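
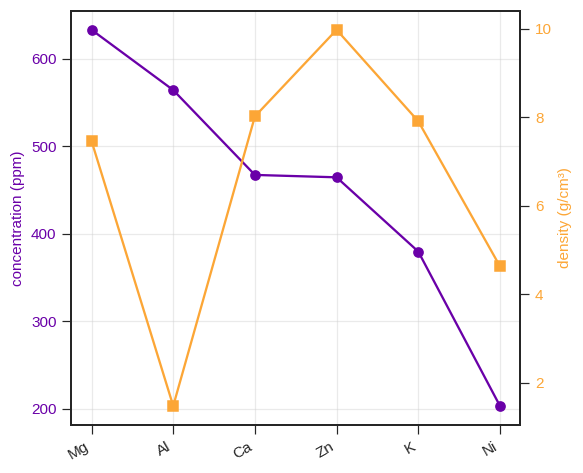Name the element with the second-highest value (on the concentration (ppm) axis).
Al

Top 3 (on the concentration (ppm) axis): Mg ≈ 650, Al ≈ 550, Ca ≈ 450.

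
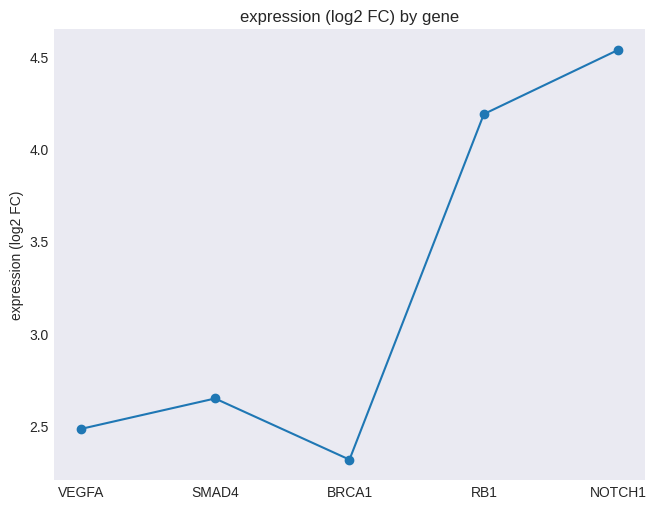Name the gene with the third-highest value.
Top 4: NOTCH1 ≈ 4.6, RB1 ≈ 4.2, SMAD4 ≈ 2.6, VEGFA ≈ 2.4.

SMAD4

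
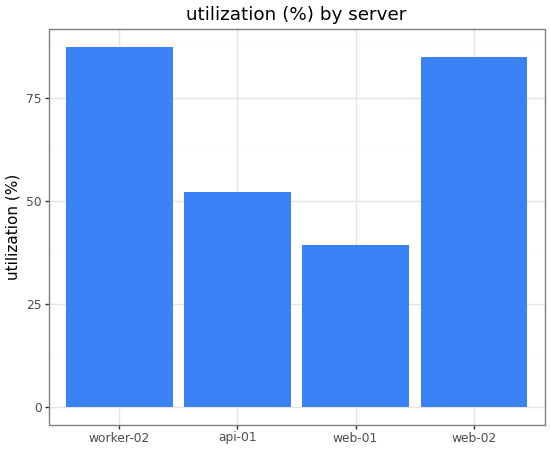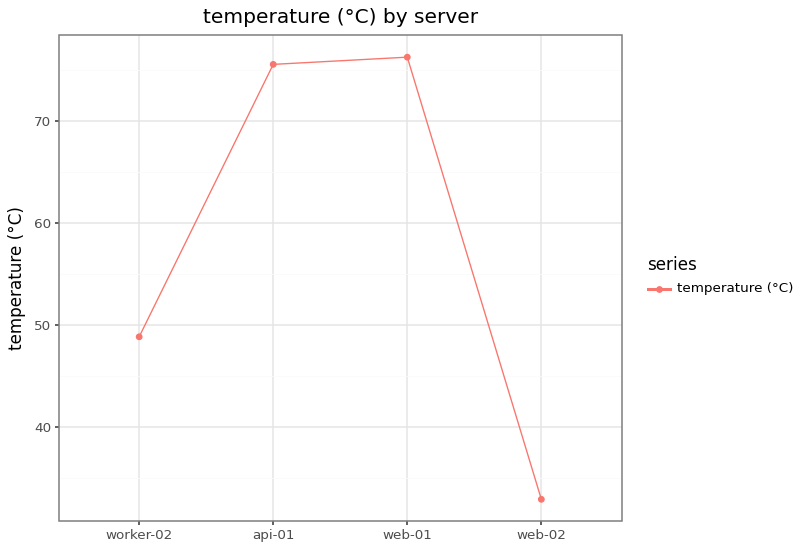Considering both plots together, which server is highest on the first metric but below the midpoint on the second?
Chart 2 median temperature (°C) ≈ 60; below-median servers: worker-02, web-02. Among those, worker-02 has the highest utilization (%) (≈ 90).

worker-02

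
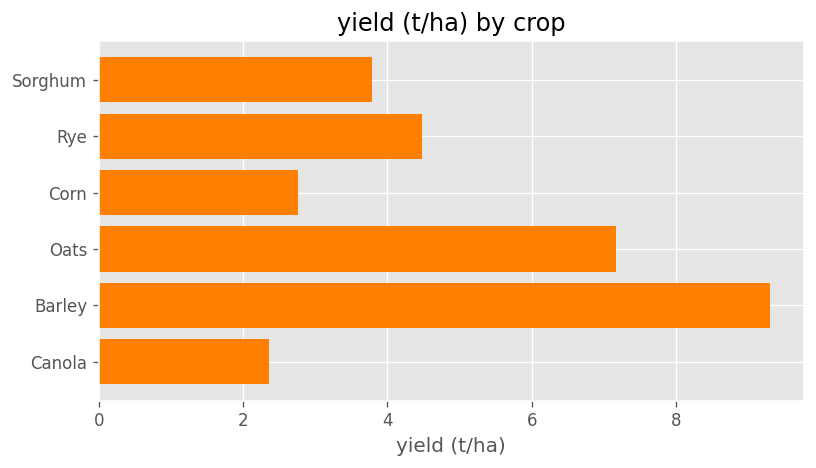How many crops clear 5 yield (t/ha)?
Above 5: Oats, Barley.

2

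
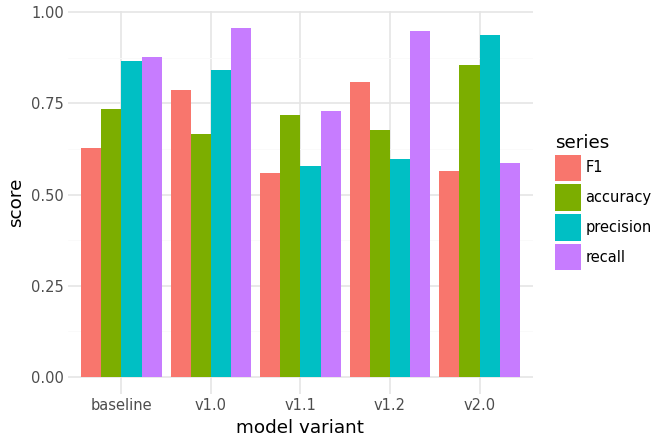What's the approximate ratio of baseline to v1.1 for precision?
≈ 1.5×

baseline ≈ 0.9, v1.1 ≈ 0.6; 0.9/0.6 ≈ 1.5.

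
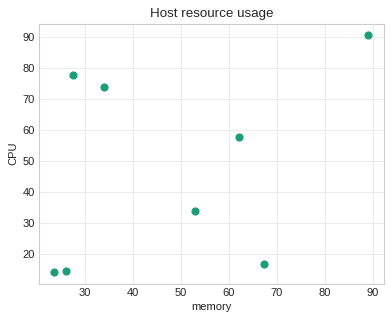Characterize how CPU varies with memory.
Points are positively correlated; weak (|r| ≈ 0.3).

positive, weak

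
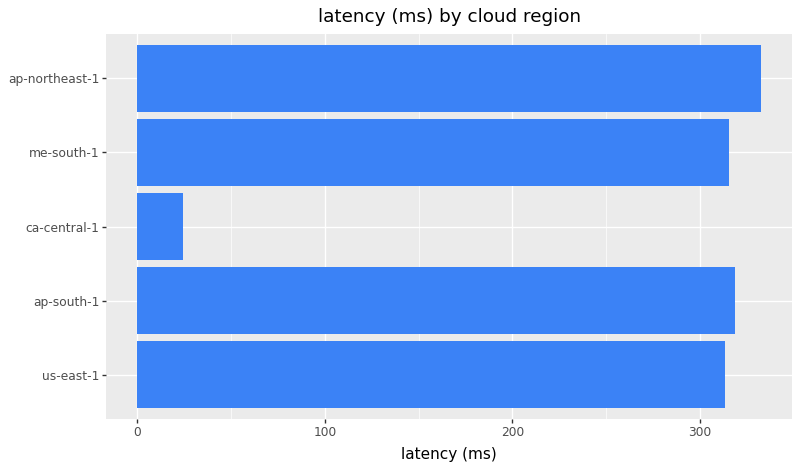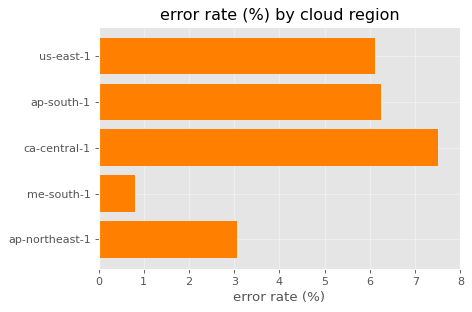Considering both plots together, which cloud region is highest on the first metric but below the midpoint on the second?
Chart 2 median error rate (%) ≈ 6; below-median cloud regions: me-south-1, ap-northeast-1. Among those, ap-northeast-1 has the highest latency (ms) (≈ 350).

ap-northeast-1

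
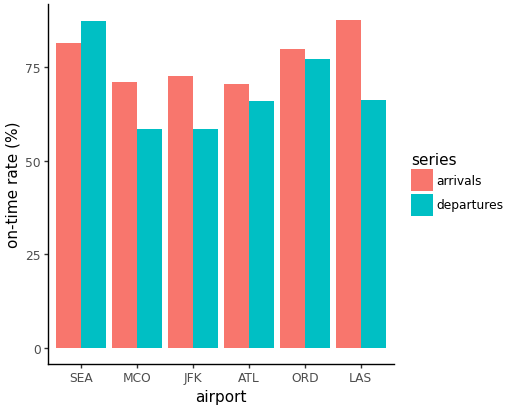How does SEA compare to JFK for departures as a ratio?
SEA ≈ 90, JFK ≈ 60; 90/60 ≈ 1.5.

≈ 1.5×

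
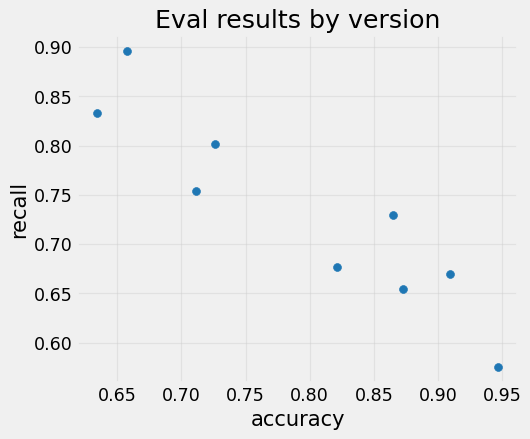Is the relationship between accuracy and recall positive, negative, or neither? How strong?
Points are negatively correlated; strong (|r| ≈ 0.9).

negative, strong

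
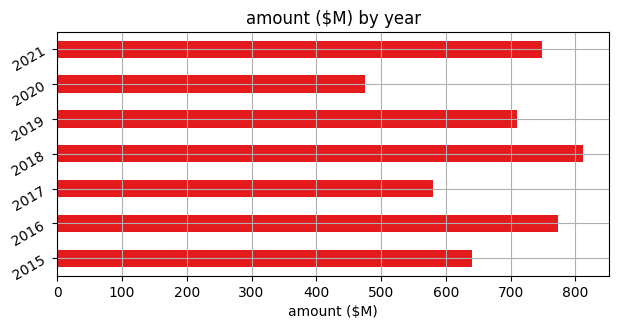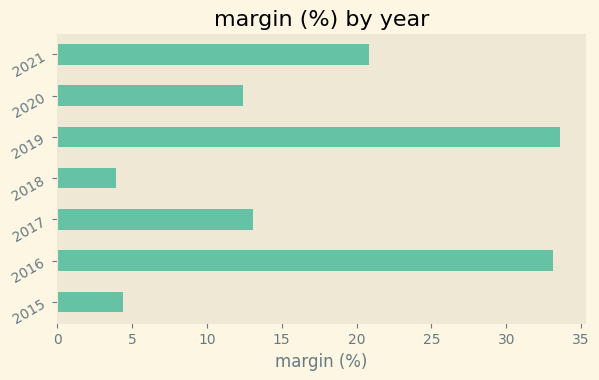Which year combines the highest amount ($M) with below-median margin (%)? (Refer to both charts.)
Chart 2 median margin (%) ≈ 15; below-median years: 2015, 2018, 2020. Among those, 2018 has the highest amount ($M) (≈ 800).

2018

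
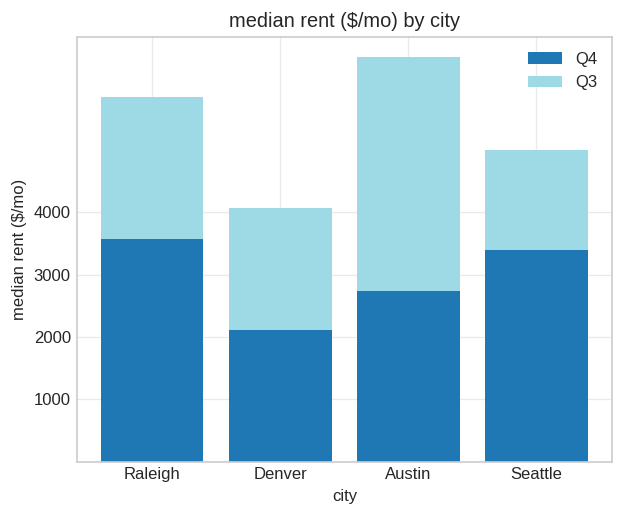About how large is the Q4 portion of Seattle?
≈ 3000

Q4 top ≈ 3000, bottom ≈ 0; segment ≈ 3000.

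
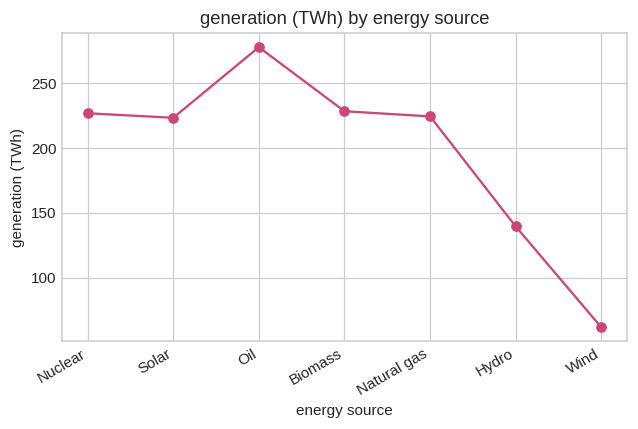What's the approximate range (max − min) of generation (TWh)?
Max Oil ≈ 280, min Wind ≈ 60; range ≈ 220.

≈ 220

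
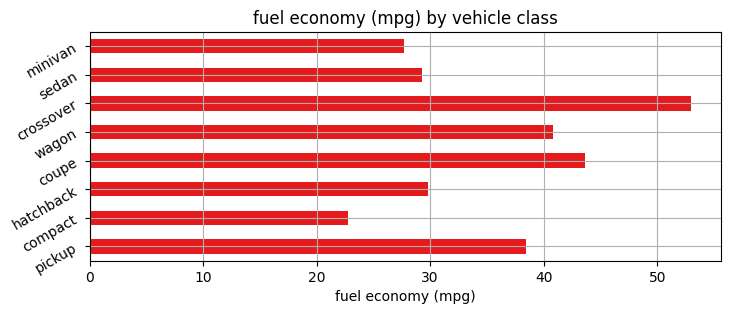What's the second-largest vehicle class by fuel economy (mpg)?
coupe

Top 3: crossover ≈ 55, coupe ≈ 45, wagon ≈ 40.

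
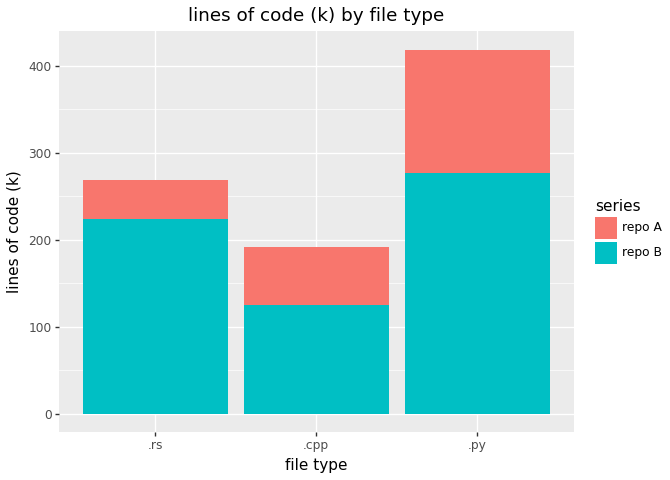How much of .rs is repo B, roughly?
repo B top ≈ 200, bottom ≈ 0; segment ≈ 200.

≈ 200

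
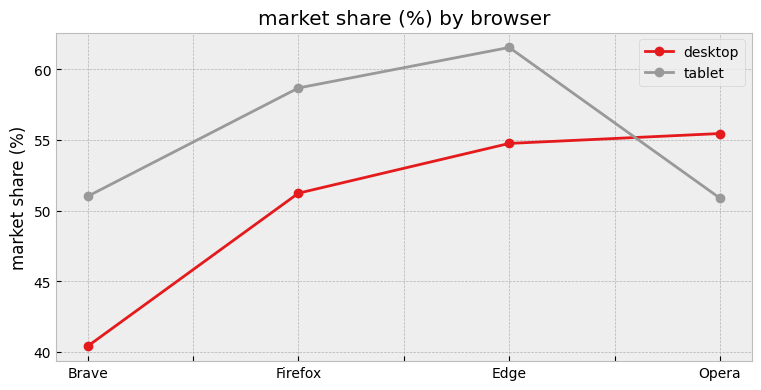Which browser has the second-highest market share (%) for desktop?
Top 3 for desktop: Opera ≈ 56, Edge ≈ 54, Firefox ≈ 52.

Edge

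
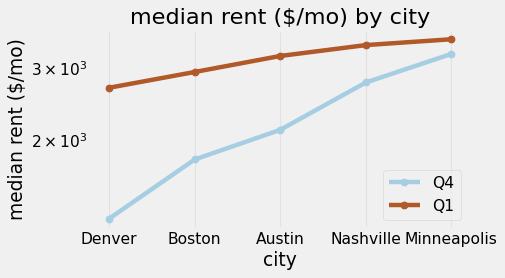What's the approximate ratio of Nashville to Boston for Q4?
Nashville ≈ 2800, Boston ≈ 1800; 2800/1800 ≈ 1.56.

≈ 1.56×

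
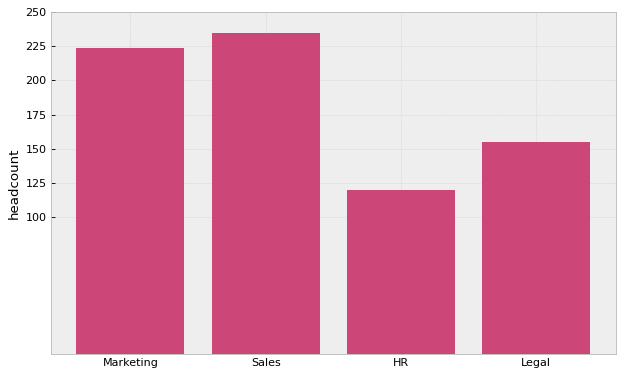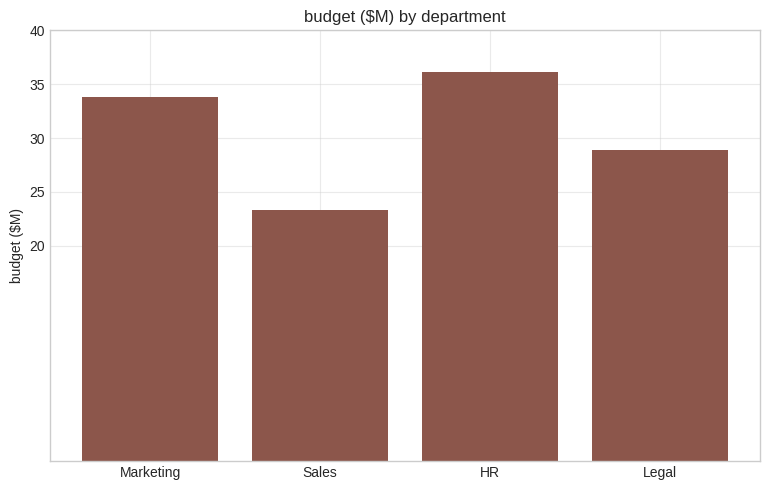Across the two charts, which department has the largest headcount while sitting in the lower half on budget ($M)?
Sales

Chart 2 median budget ($M) ≈ 30; below-median departments: Sales, Legal. Among those, Sales has the highest headcount (≈ 225).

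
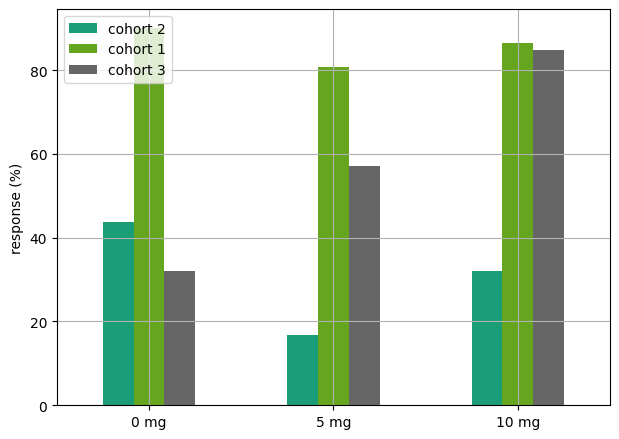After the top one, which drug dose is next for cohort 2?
Top 3 for cohort 2: 0 mg ≈ 40, 10 mg ≈ 30, 5 mg ≈ 20.

10 mg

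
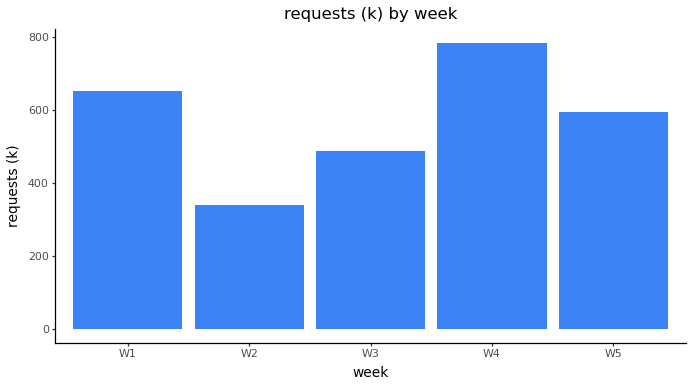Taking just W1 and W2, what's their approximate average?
≈ 500

(700 + 300) / 2 ≈ 500.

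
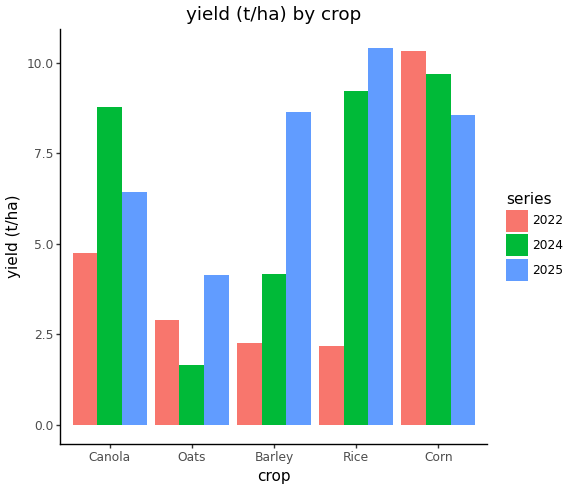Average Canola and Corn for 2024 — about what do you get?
(9 + 10) / 2 ≈ 10.

≈ 10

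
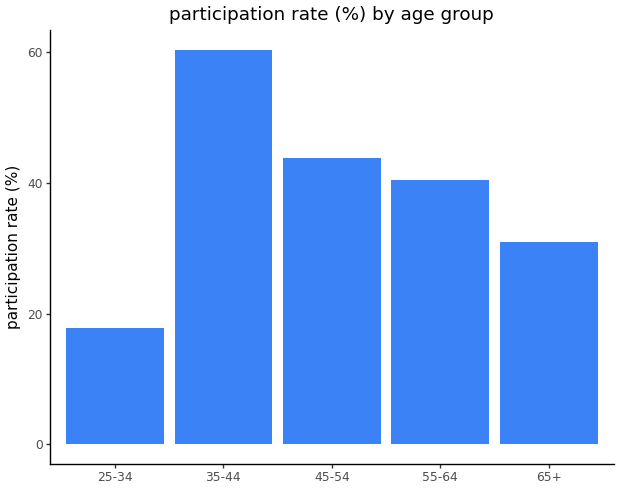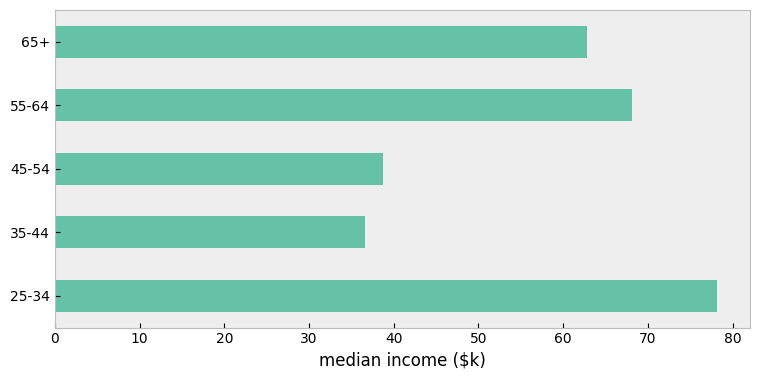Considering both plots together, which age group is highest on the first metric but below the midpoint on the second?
35-44

Chart 2 median median income ($k) ≈ 60; below-median age groups: 35-44, 45-54. Among those, 35-44 has the highest participation rate (%) (≈ 60).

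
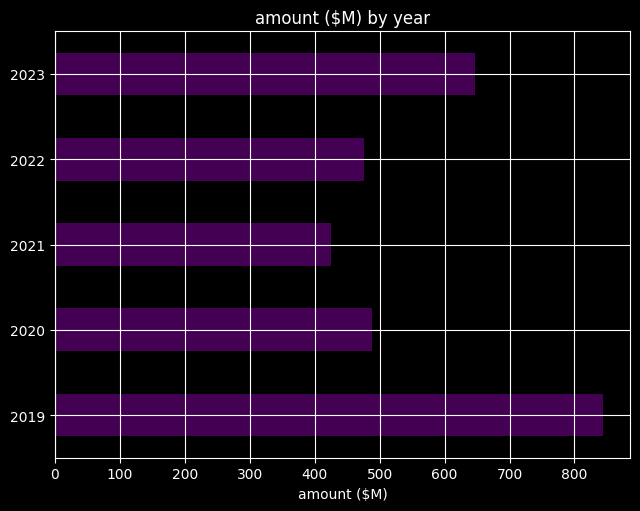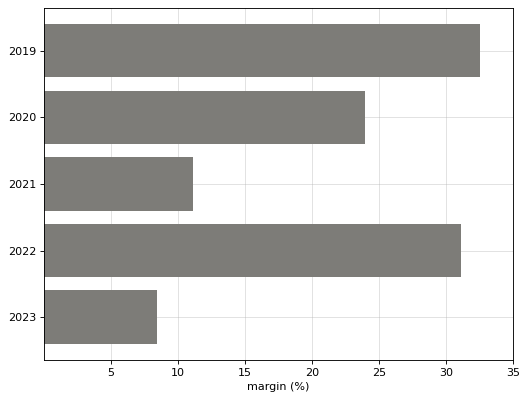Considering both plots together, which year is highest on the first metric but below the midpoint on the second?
Chart 2 median margin (%) ≈ 25; below-median years: 2021, 2023. Among those, 2023 has the highest amount ($M) (≈ 600).

2023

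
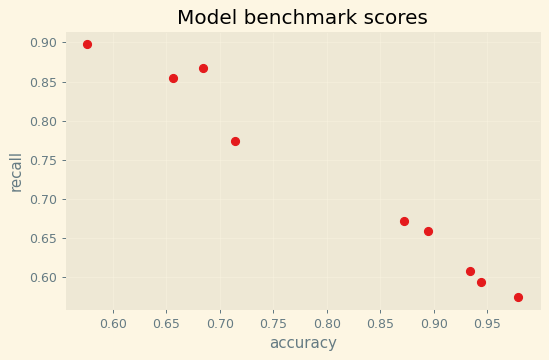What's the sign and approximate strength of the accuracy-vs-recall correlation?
Points are negatively correlated; strong (|r| ≈ 1.0).

negative, strong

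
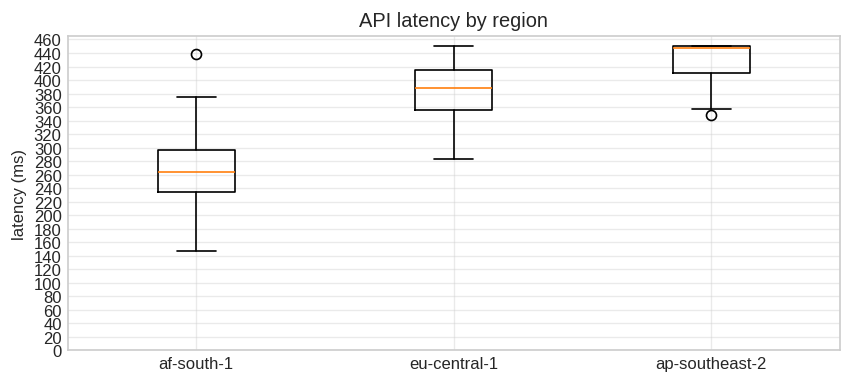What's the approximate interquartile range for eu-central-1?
Q3 ≈ 420, Q1 ≈ 360; IQR ≈ 60.

≈ 60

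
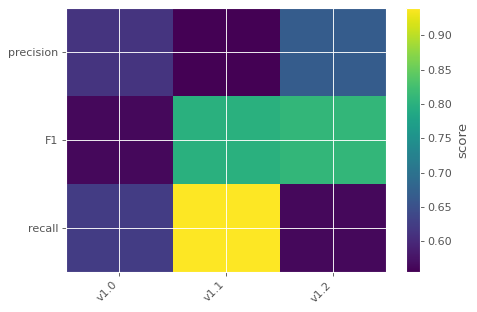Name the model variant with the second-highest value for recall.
Top 3 for recall: v1.1 ≈ 0.95, v1.0 ≈ 0.60, v1.2 ≈ 0.55.

v1.0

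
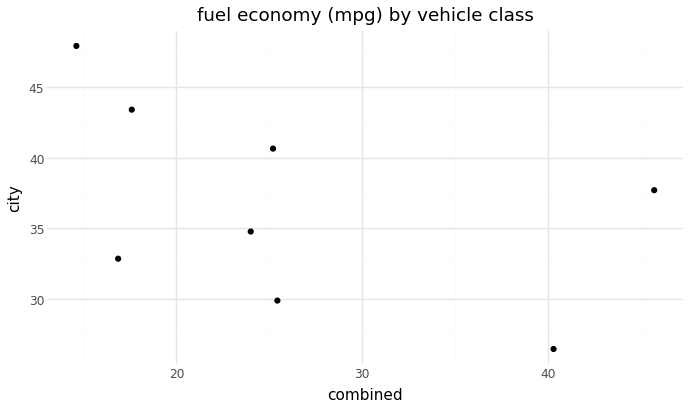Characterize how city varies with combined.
Points are negatively correlated; moderate (|r| ≈ 0.5).

negative, moderate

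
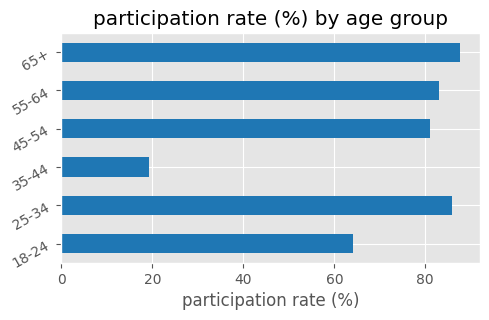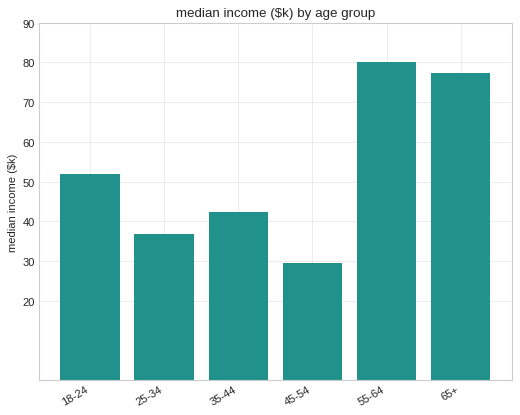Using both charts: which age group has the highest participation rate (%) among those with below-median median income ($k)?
25-34

Chart 2 median median income ($k) ≈ 50; below-median age groups: 25-34, 35-44, 45-54. Among those, 25-34 has the highest participation rate (%) (≈ 90).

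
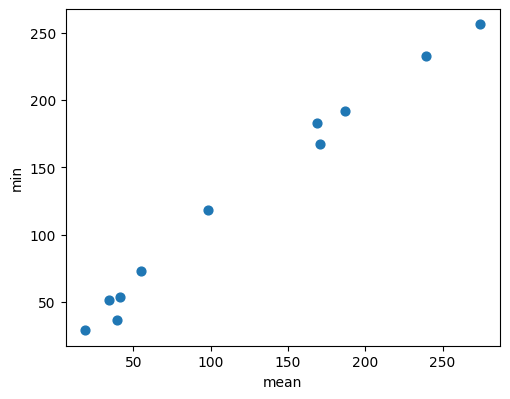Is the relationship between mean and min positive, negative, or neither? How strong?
Points are positively correlated; strong (|r| ≈ 1.0).

positive, strong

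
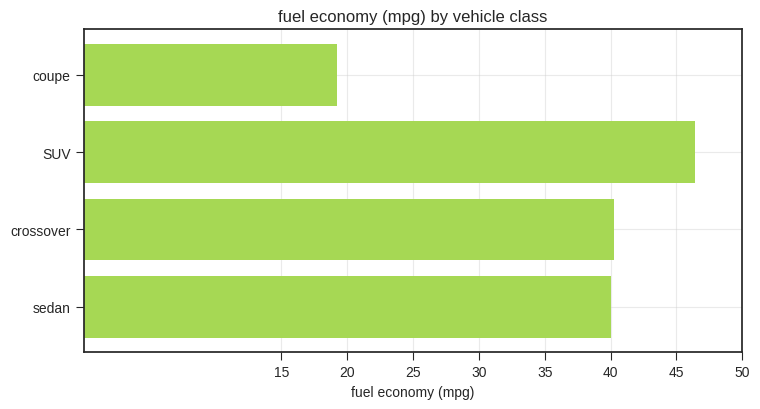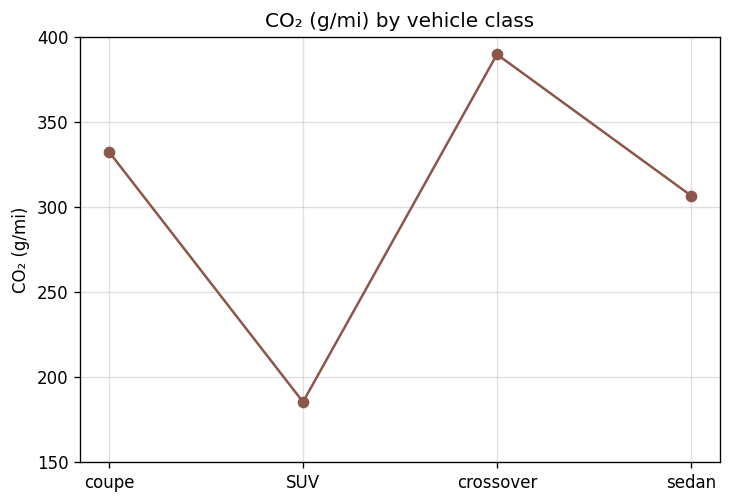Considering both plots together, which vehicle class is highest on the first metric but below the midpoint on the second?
Chart 2 median CO₂ (g/mi) ≈ 300; below-median vehicle classes: SUV, sedan. Among those, SUV has the highest fuel economy (mpg) (≈ 45).

SUV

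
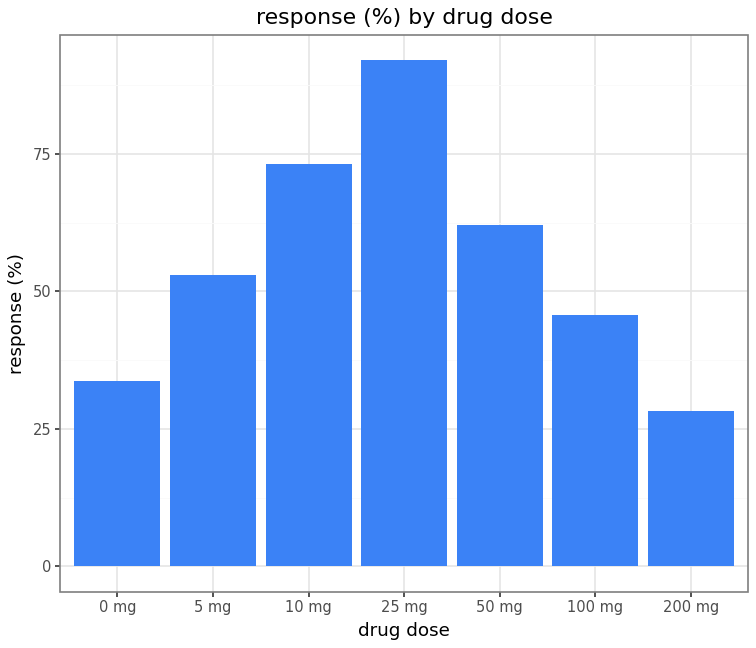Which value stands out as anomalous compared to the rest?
25 mg

25 mg ≈ 90; the rest sit between ≈ 30 and ≈ 70.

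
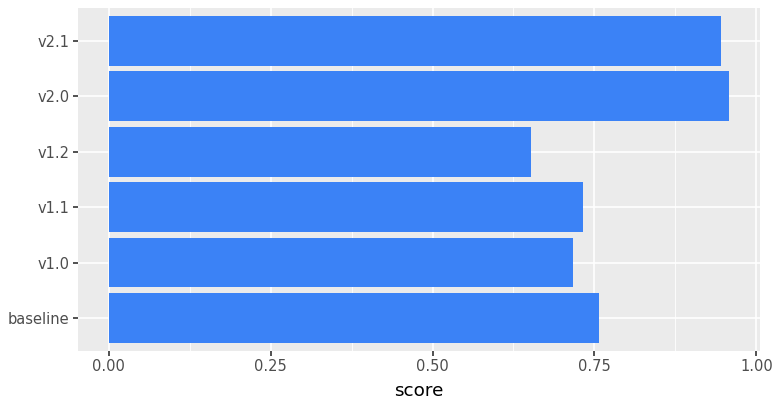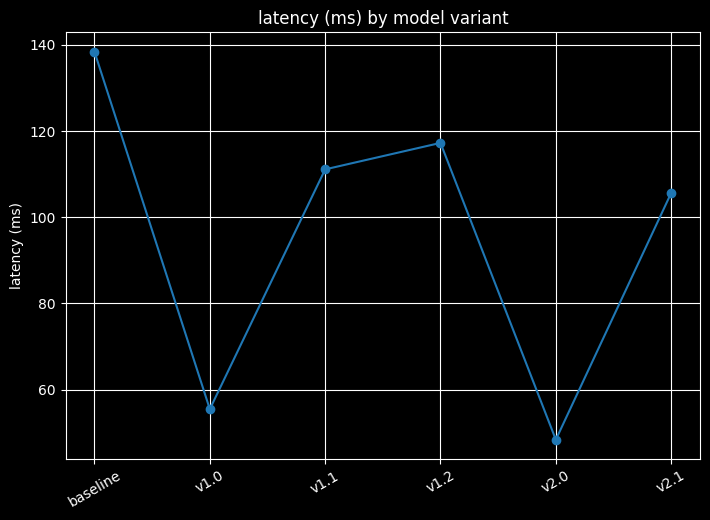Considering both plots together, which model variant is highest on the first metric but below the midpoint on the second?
v2.0

Chart 2 median latency (ms) ≈ 100; below-median model variants: v1.0, v2.0, v2.1. Among those, v2.0 has the highest score (≈ 1).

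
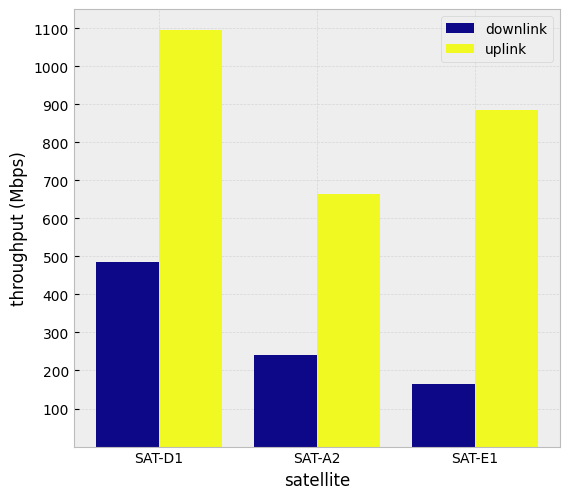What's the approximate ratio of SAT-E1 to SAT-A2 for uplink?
≈ 1.29×

SAT-E1 ≈ 900, SAT-A2 ≈ 700; 900/700 ≈ 1.29.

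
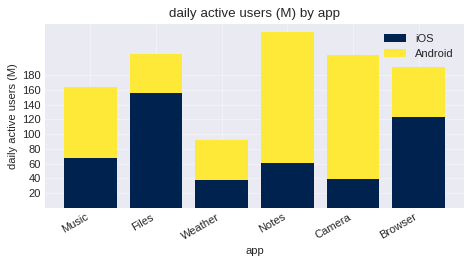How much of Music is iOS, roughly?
≈ 60

iOS top ≈ 60, bottom ≈ 0; segment ≈ 60.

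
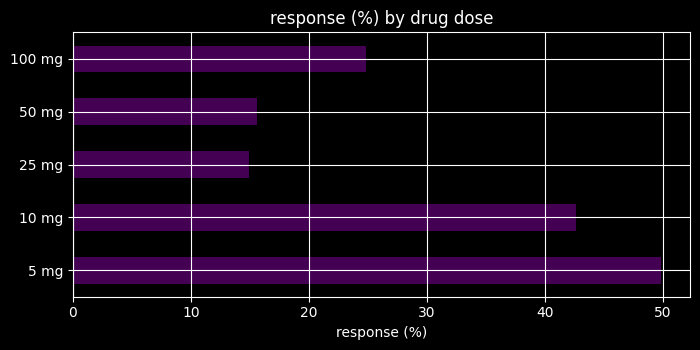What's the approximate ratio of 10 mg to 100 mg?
≈ 1.8×

10 mg ≈ 45, 100 mg ≈ 25; 45/25 ≈ 1.8.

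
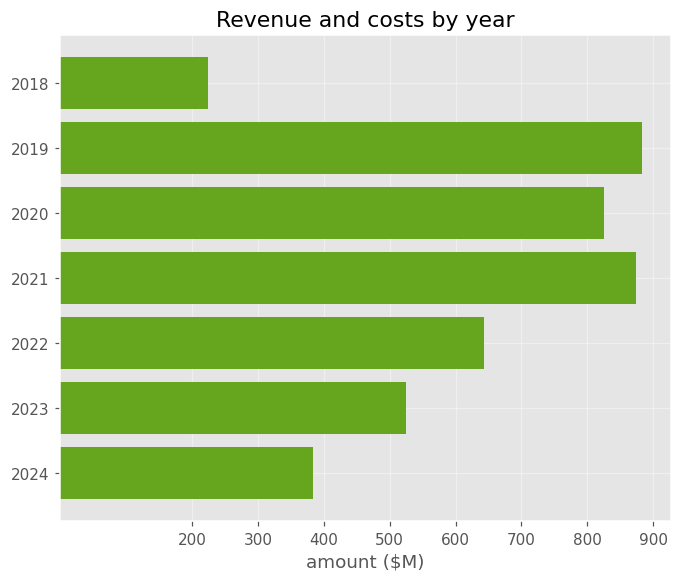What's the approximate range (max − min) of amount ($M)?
≈ 700

Max 2019 ≈ 900, min 2018 ≈ 200; range ≈ 700.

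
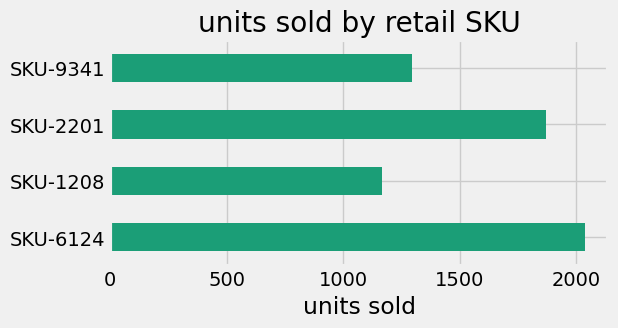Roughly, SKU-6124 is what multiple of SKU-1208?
≈ 1.67×

SKU-6124 ≈ 2000, SKU-1208 ≈ 1200; 2000/1200 ≈ 1.67.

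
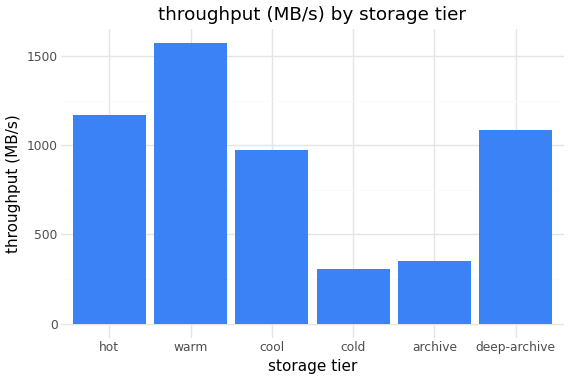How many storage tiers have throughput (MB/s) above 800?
Above 800: hot, warm, cool, deep-archive.

4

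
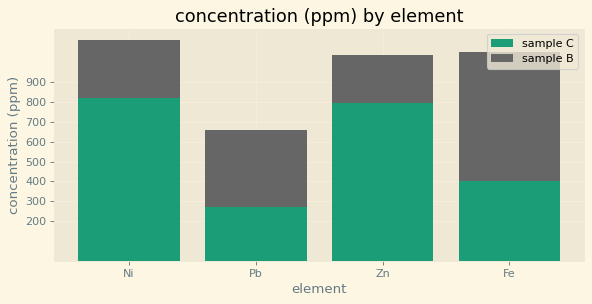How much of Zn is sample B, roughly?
sample B top ≈ 1000, bottom ≈ 800; segment ≈ 200.

≈ 200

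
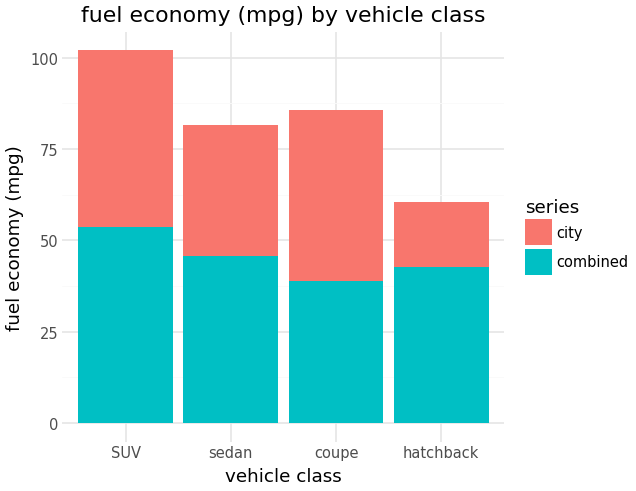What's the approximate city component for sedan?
city top ≈ 80, bottom ≈ 50; segment ≈ 30.

≈ 30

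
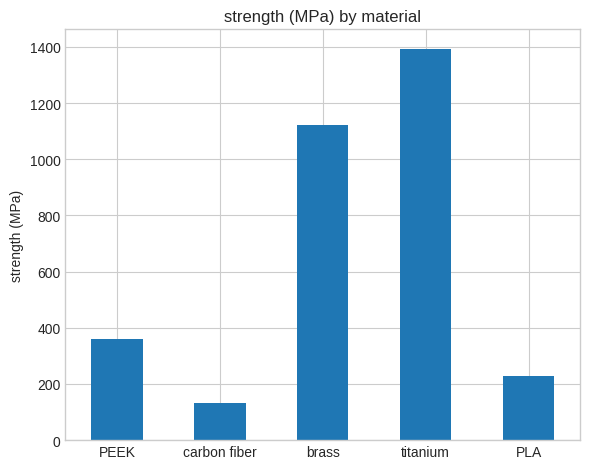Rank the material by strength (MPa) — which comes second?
brass

Top 3: titanium ≈ 1400, brass ≈ 1200, PEEK ≈ 400.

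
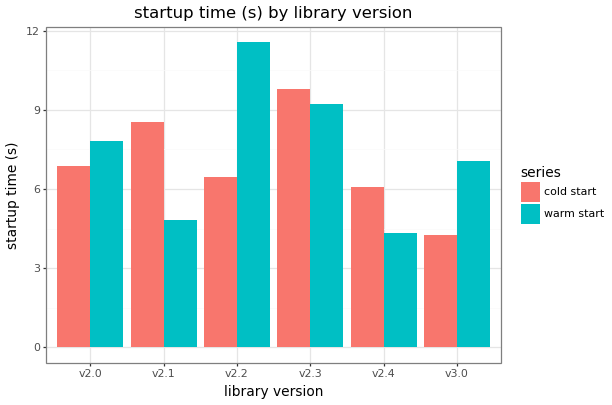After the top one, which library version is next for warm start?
v2.3

Top 3 for warm start: v2.2 ≈ 12, v2.3 ≈ 9, v2.0 ≈ 8.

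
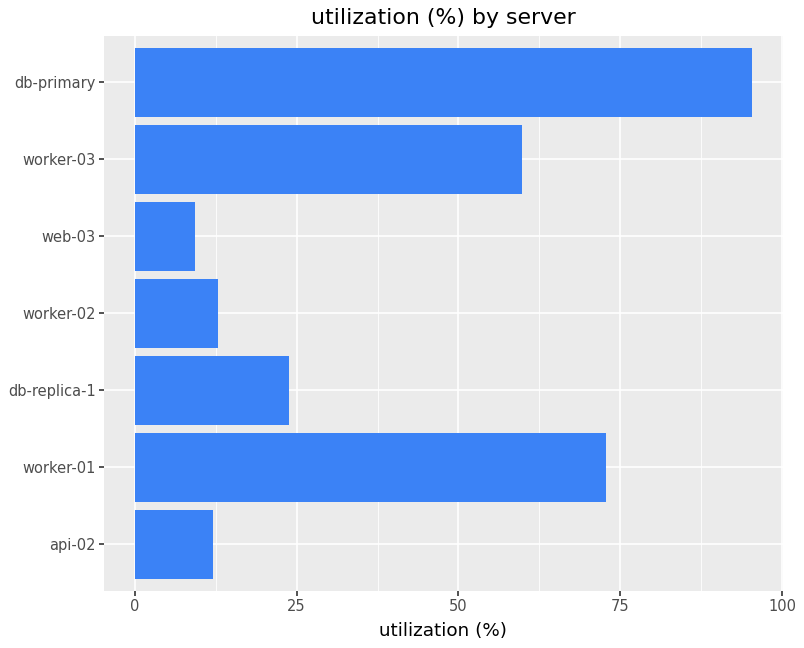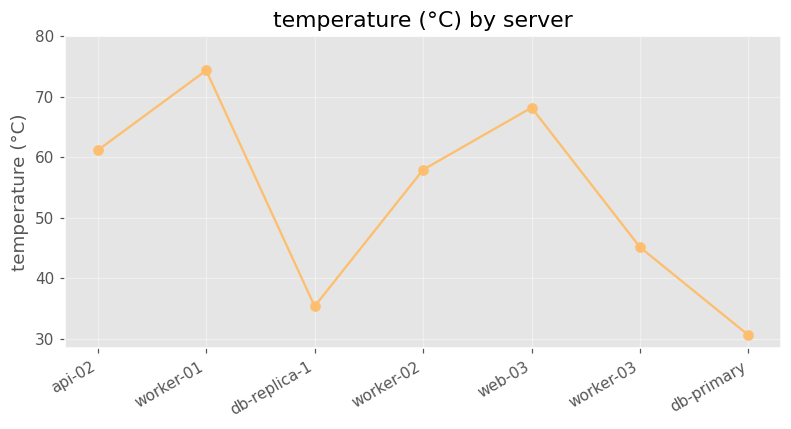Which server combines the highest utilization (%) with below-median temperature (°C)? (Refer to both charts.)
Chart 2 median temperature (°C) ≈ 60; below-median servers: db-replica-1, worker-03, db-primary. Among those, db-primary has the highest utilization (%) (≈ 100).

db-primary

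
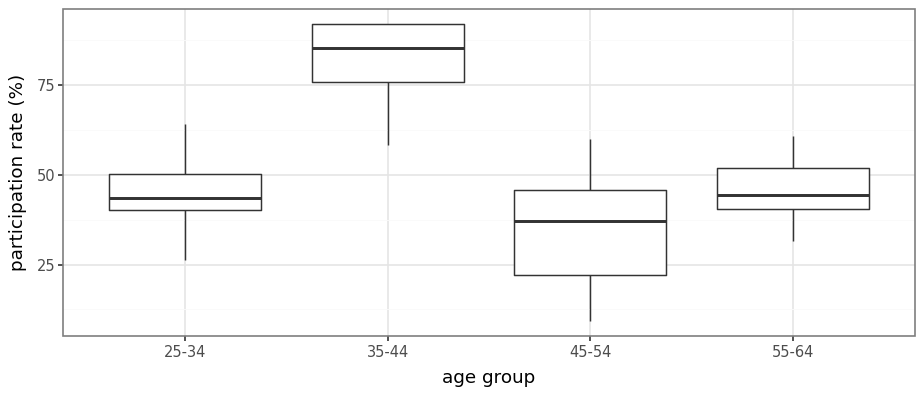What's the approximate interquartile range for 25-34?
≈ 10

Q3 ≈ 50, Q1 ≈ 40; IQR ≈ 10.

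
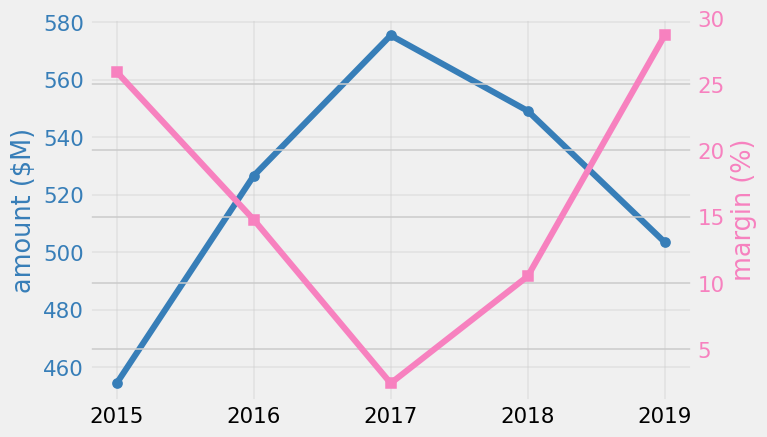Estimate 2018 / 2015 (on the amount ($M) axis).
≈ 1.17×

2018 ≈ 540, 2015 ≈ 460; 540/460 ≈ 1.17.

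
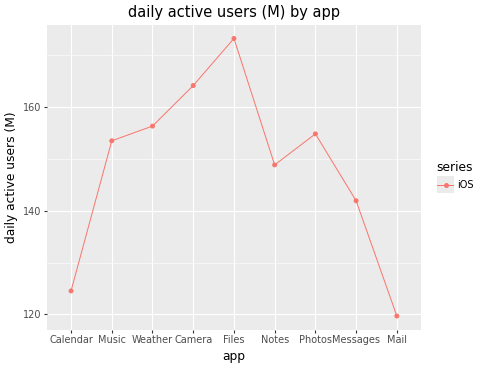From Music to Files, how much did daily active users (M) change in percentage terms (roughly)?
≈ +12.9%

Music ≈ 155, Files ≈ 175; (175 − 155) / 155 ≈ +12.9%.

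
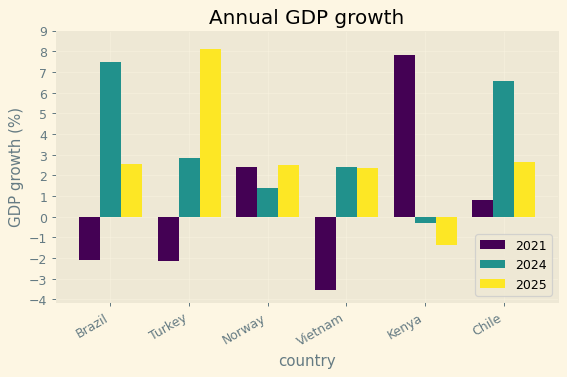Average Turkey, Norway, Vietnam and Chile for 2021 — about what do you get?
(-2 + 2 + -4 + 1) / 4 ≈ -1.

≈ -1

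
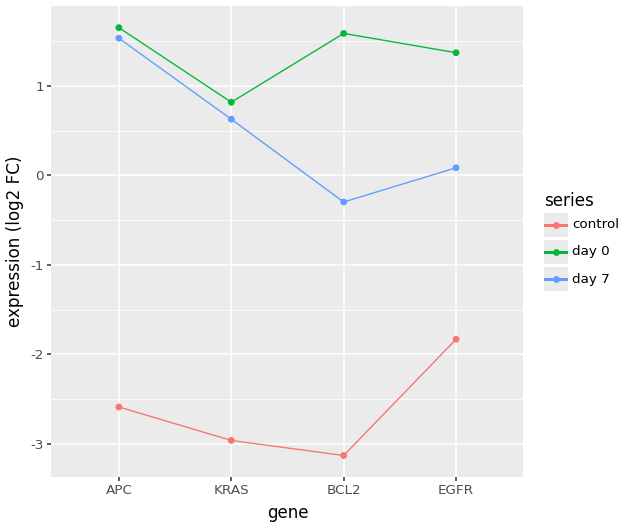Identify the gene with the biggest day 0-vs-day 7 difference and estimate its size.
BCL2: day 0 ≈ 1.5, day 7 ≈ -0.5 → gap ≈ 2.0. Next-largest (EGFR) is only ≈ 1.5.

BCL2, ≈ 2.0 log2 FC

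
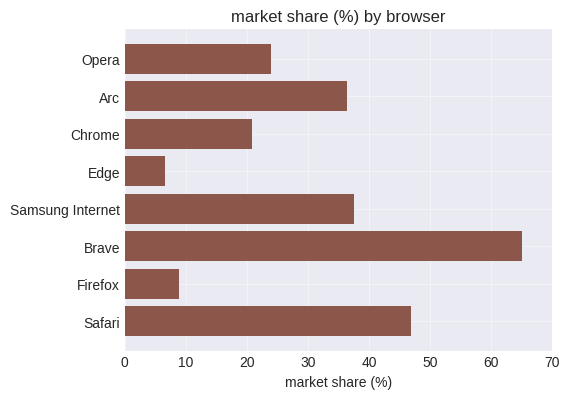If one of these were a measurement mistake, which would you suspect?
Brave

Brave ≈ 60; the rest sit between ≈ 10 and ≈ 50.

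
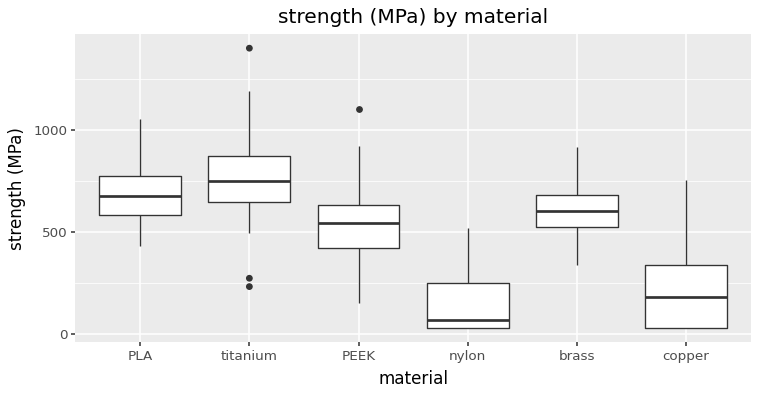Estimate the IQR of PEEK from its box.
≈ 200

Q3 ≈ 600, Q1 ≈ 400; IQR ≈ 200.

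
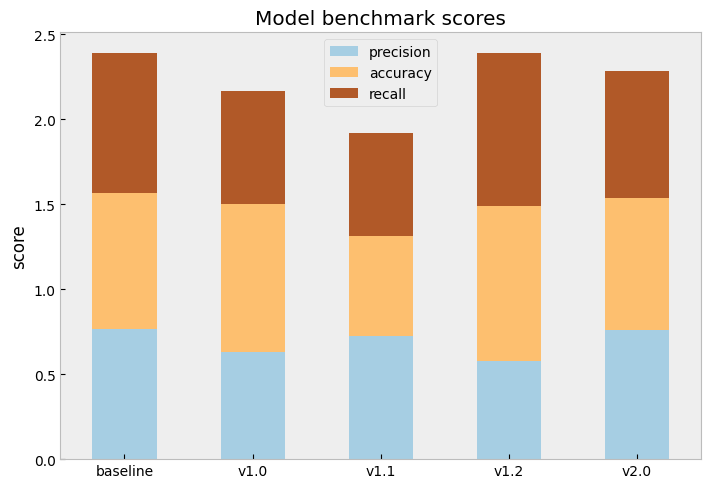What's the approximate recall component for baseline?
recall top ≈ 2.4, bottom ≈ 1.6; segment ≈ 0.8.

≈ 0.8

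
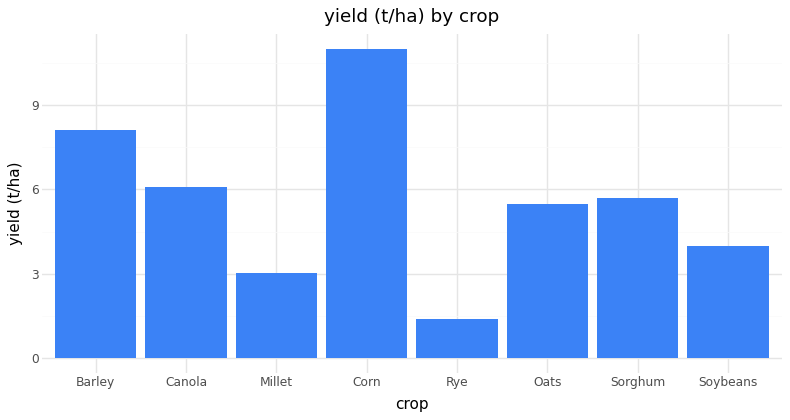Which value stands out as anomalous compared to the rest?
Corn ≈ 11; the rest sit between ≈ 1 and ≈ 8.

Corn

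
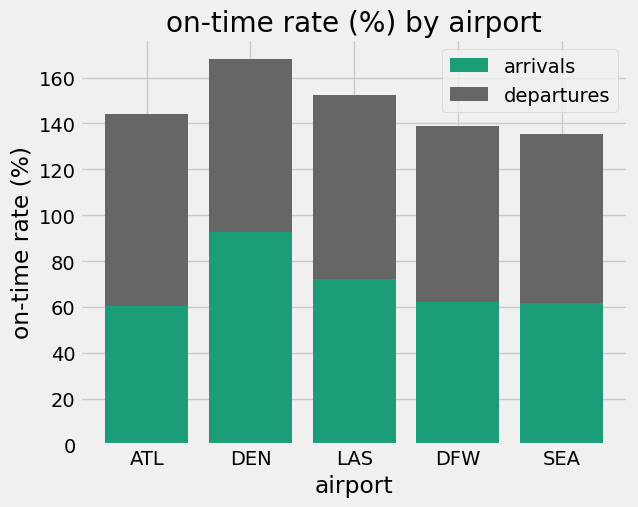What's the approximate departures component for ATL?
departures top ≈ 140, bottom ≈ 60; segment ≈ 80.

≈ 80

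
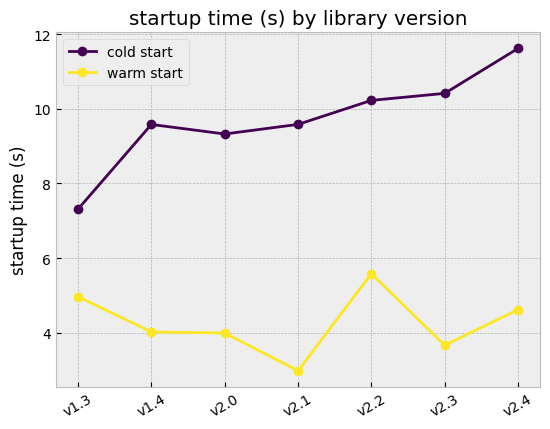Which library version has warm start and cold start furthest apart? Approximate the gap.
v2.4, ≈ 7 s

v2.4: warm start ≈ 5, cold start ≈ 12 → gap ≈ 7. Next-largest (v2.3) is only ≈ 6.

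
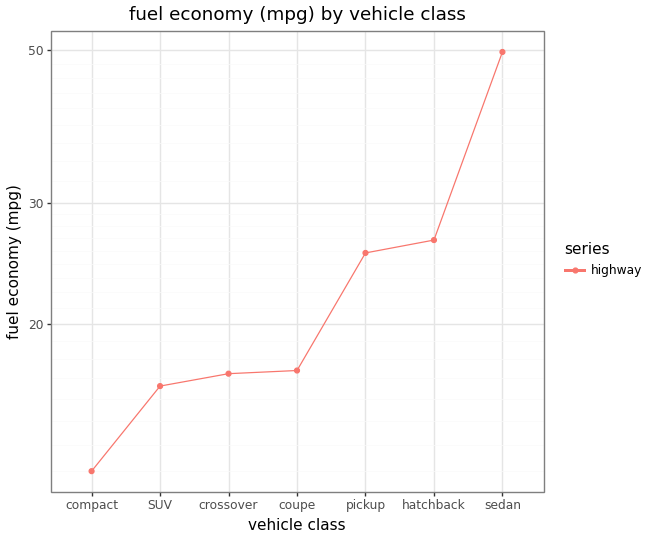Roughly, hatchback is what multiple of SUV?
≈ 1.67×

hatchback ≈ 25, SUV ≈ 15; 25/15 ≈ 1.67.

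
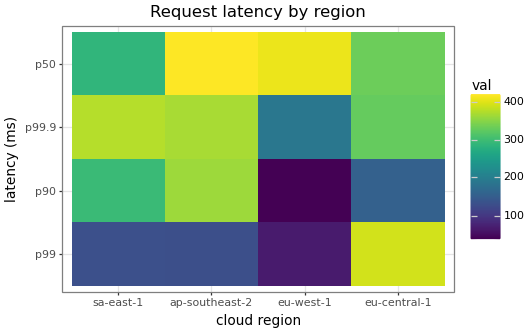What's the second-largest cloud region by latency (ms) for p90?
sa-east-1

Top 3 for p90: ap-southeast-2 ≈ 350, sa-east-1 ≈ 300, eu-central-1 ≈ 150.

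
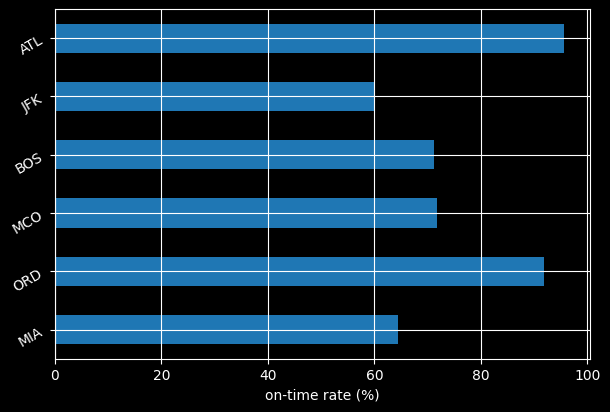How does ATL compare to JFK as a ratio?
≈ 1.67×

ATL ≈ 100, JFK ≈ 60; 100/60 ≈ 1.67.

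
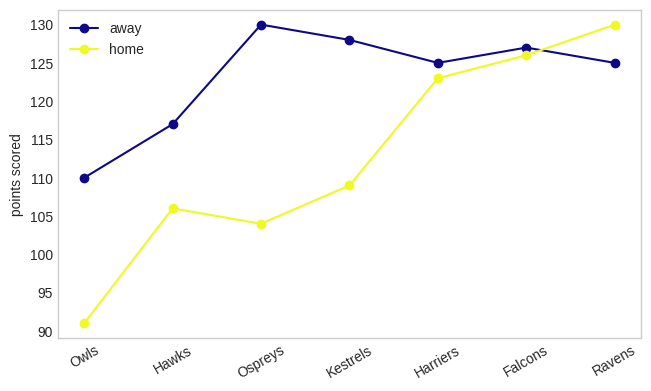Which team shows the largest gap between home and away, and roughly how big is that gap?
Ospreys: home ≈ 105, away ≈ 130 → gap ≈ 25. Next-largest (Kestrels) is only ≈ 20.

Ospreys, ≈ 25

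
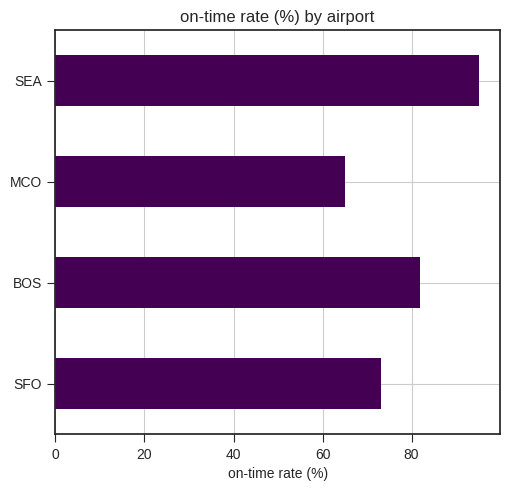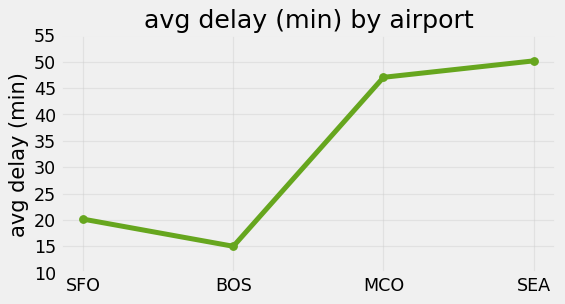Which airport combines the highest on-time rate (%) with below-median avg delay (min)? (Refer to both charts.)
BOS

Chart 2 median avg delay (min) ≈ 35; below-median airports: SFO, BOS. Among those, BOS has the highest on-time rate (%) (≈ 80).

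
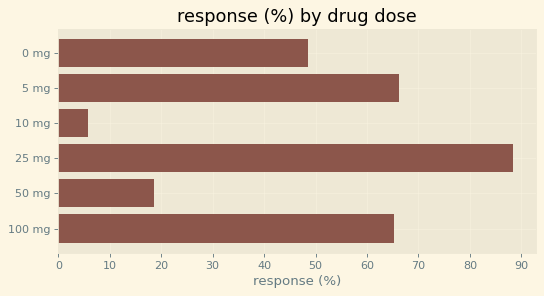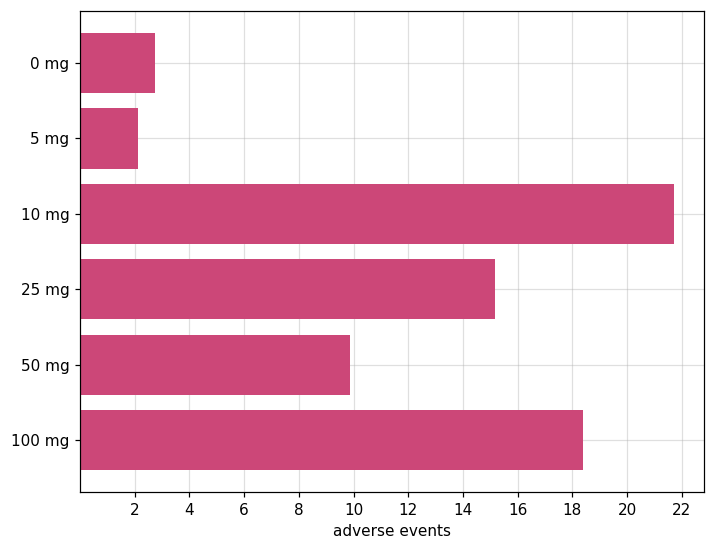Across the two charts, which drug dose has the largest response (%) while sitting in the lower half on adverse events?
5 mg

Chart 2 median adverse events ≈ 12; below-median drug doses: 0 mg, 5 mg, 50 mg. Among those, 5 mg has the highest response (%) (≈ 70).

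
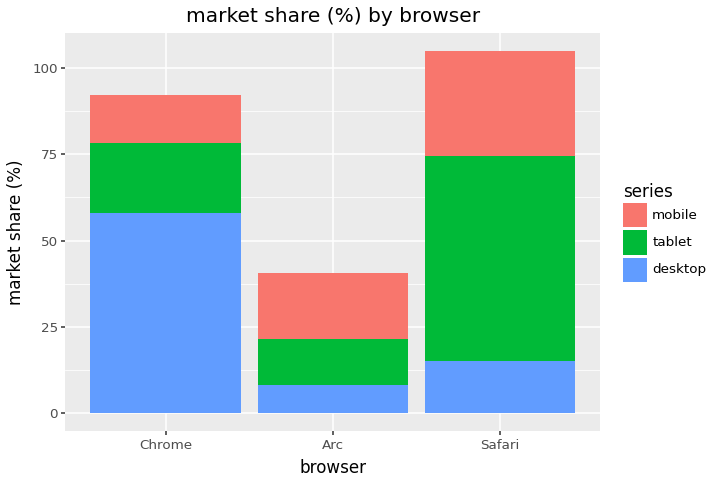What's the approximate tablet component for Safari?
≈ 60

tablet top ≈ 70, bottom ≈ 10; segment ≈ 60.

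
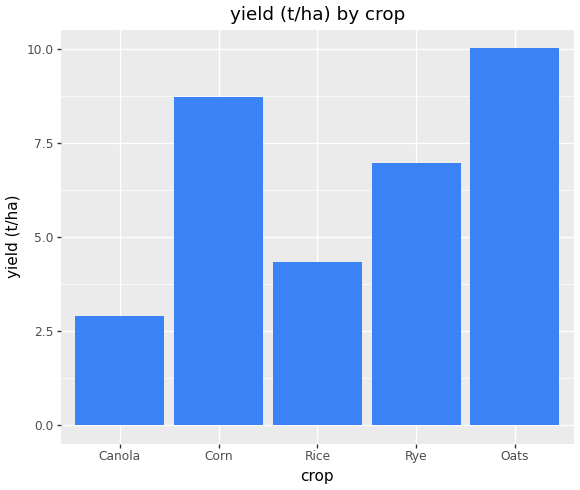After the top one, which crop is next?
Top 3: Oats ≈ 10, Corn ≈ 9, Rye ≈ 7.

Corn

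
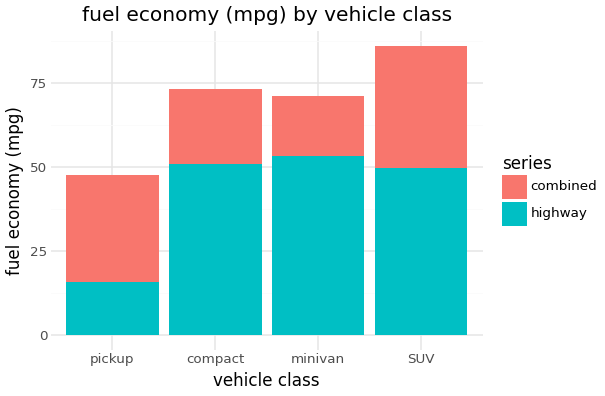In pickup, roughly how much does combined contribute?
≈ 30

combined top ≈ 50, bottom ≈ 20; segment ≈ 30.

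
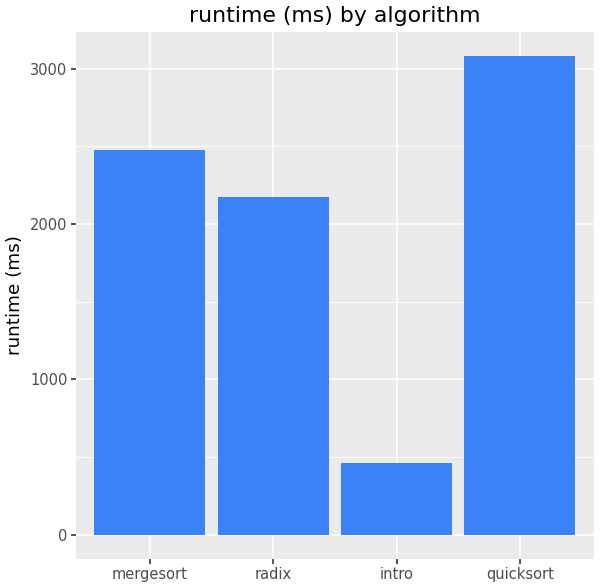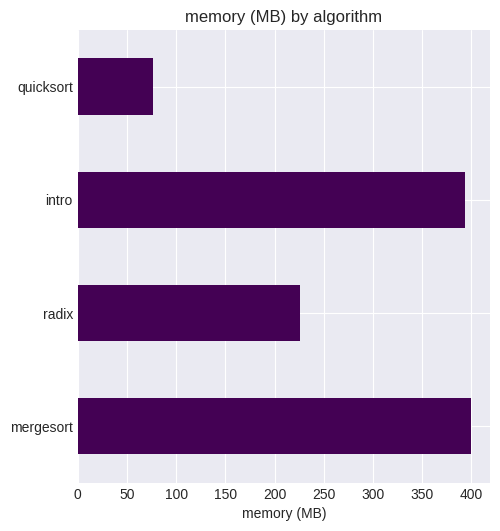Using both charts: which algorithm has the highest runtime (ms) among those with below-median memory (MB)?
quicksort

Chart 2 median memory (MB) ≈ 300; below-median algorithms: radix, quicksort. Among those, quicksort has the highest runtime (ms) (≈ 3000).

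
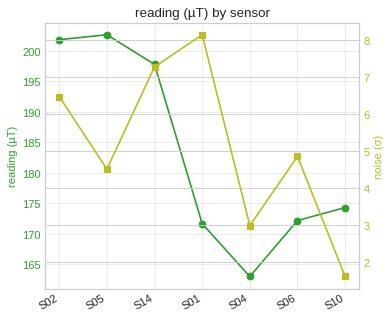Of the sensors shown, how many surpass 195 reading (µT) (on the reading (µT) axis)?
Above 195: S02, S05, S14.

3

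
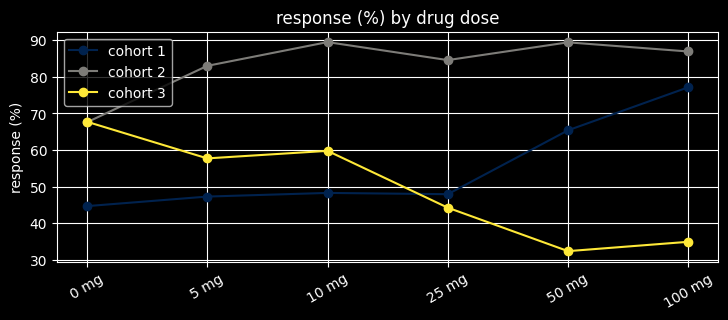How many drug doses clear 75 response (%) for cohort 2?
5

Above 75: 5 mg, 10 mg, 25 mg, 50 mg, 100 mg.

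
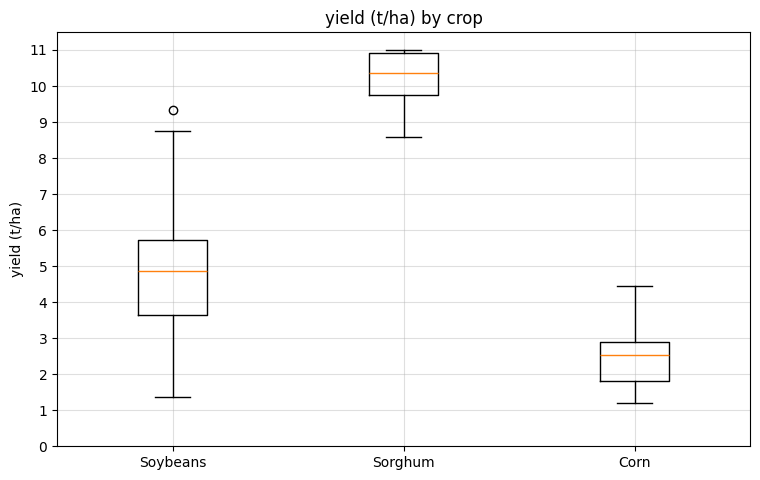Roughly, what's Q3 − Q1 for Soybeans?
≈ 2

Q3 ≈ 6, Q1 ≈ 4; IQR ≈ 2.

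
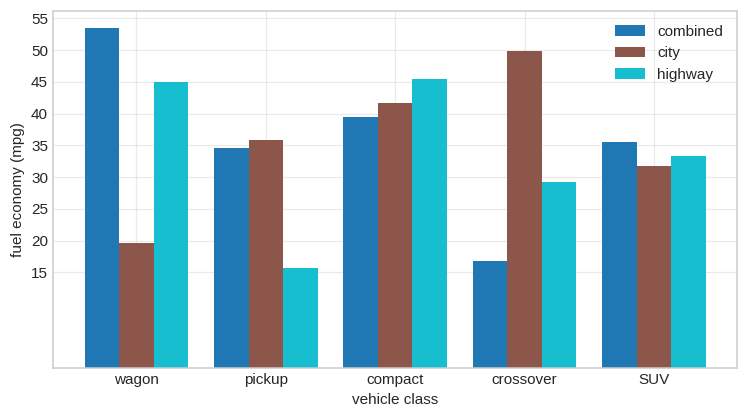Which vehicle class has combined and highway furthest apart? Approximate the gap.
pickup, ≈ 20 mpg

pickup: combined ≈ 35, highway ≈ 15 → gap ≈ 20. Next-largest (crossover) is only ≈ 15.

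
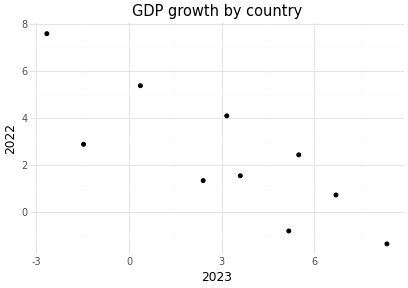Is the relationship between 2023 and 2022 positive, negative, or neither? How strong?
negative, strong

Points are negatively correlated; strong (|r| ≈ 0.8).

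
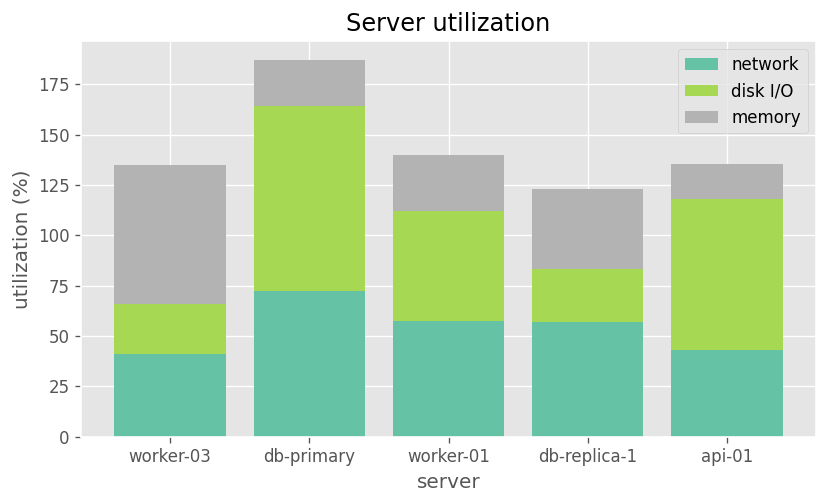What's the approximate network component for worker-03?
≈ 40

network top ≈ 40, bottom ≈ 0; segment ≈ 40.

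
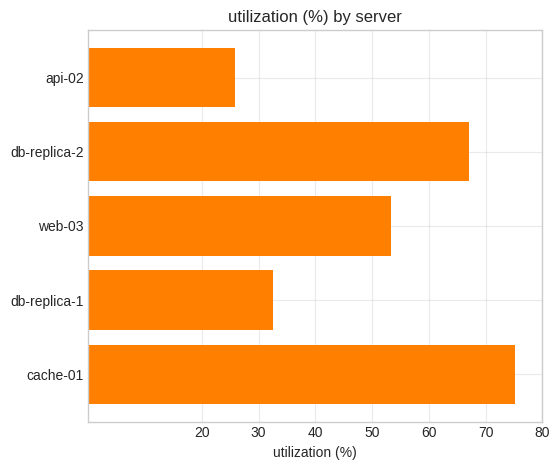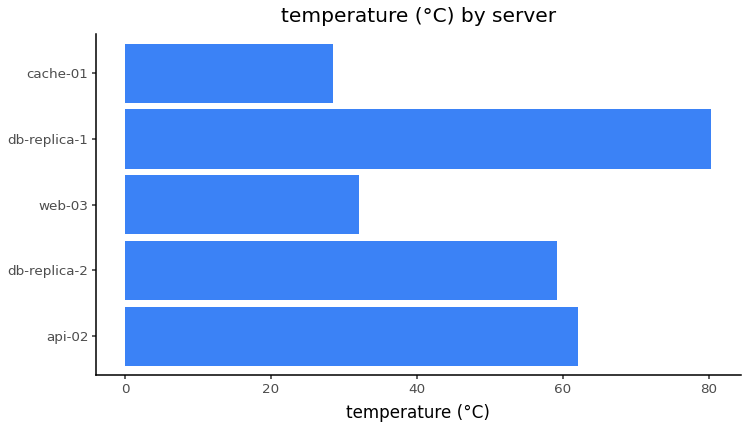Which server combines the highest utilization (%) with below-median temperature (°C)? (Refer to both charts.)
Chart 2 median temperature (°C) ≈ 60; below-median servers: web-03, cache-01. Among those, cache-01 has the highest utilization (%) (≈ 80).

cache-01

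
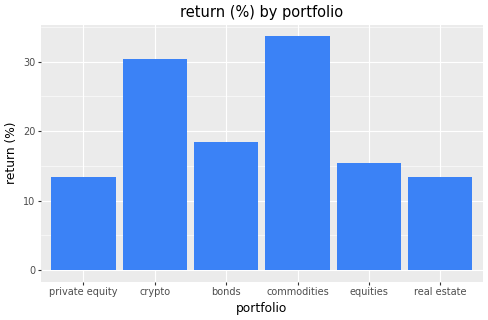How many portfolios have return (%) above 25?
Above 25: crypto, commodities.

2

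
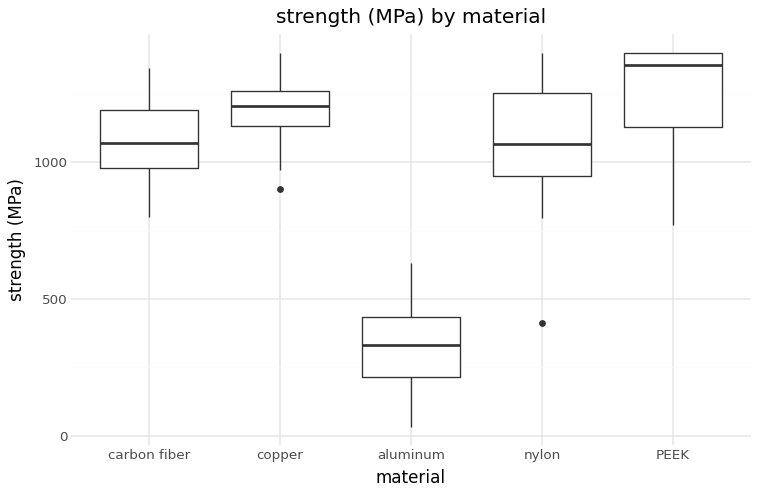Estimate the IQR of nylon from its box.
Q3 ≈ 1300, Q1 ≈ 1000; IQR ≈ 300.

≈ 300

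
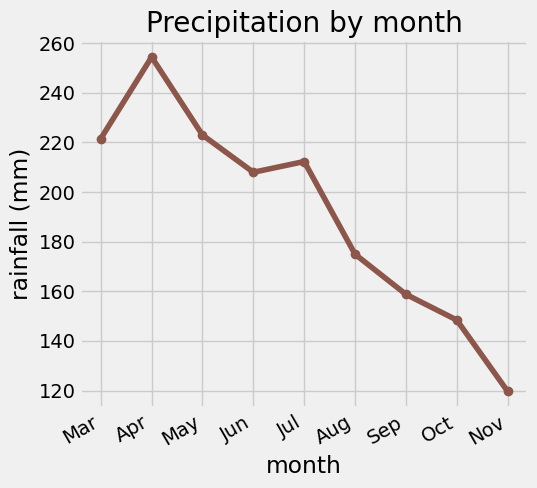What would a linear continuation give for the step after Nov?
≈ 100

Last three: 160, 140, 120 → slope ≈ -20/step → next ≈ 100.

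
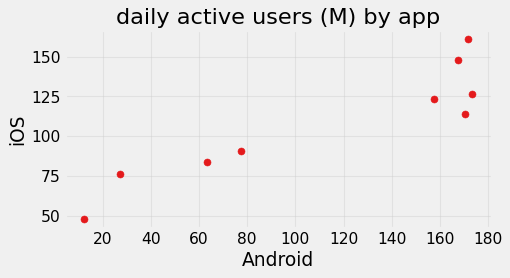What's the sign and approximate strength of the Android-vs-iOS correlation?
positive, strong

Points are positively correlated; strong (|r| ≈ 0.9).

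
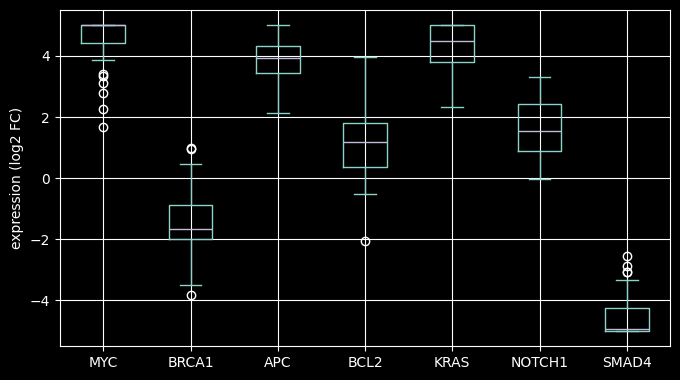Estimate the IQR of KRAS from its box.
≈ 1

Q3 ≈ 5, Q1 ≈ 4; IQR ≈ 1.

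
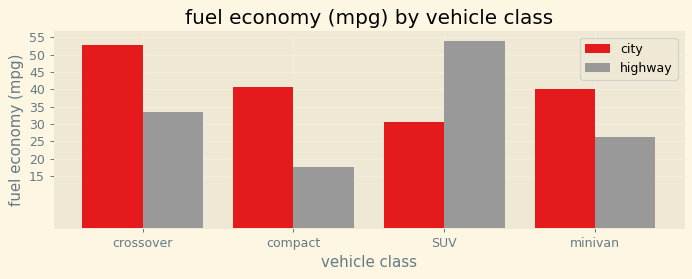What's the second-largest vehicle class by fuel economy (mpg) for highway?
Top 3 for highway: SUV ≈ 55, crossover ≈ 35, minivan ≈ 25.

crossover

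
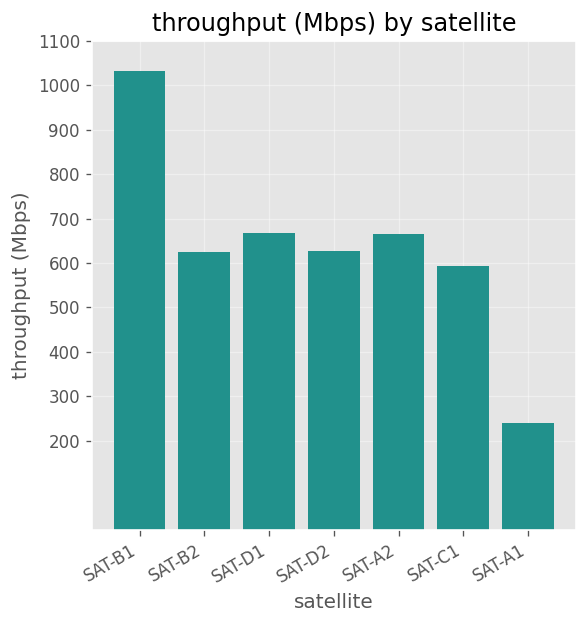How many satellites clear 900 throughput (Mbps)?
1

Above 900: SAT-B1.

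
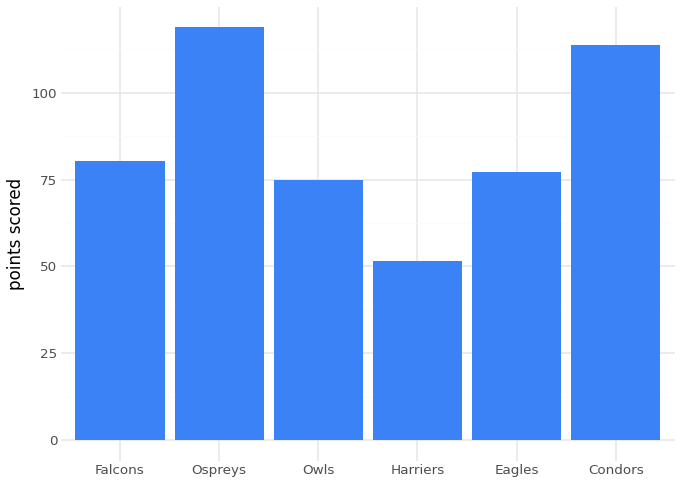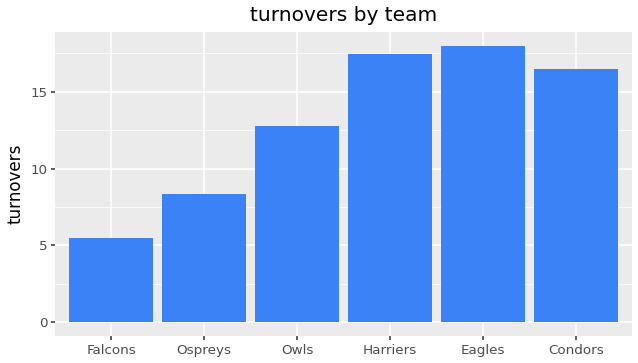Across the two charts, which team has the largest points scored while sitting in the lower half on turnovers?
Chart 2 median turnovers ≈ 14; below-median teams: Falcons, Ospreys, Owls. Among those, Ospreys has the highest points scored (≈ 120).

Ospreys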